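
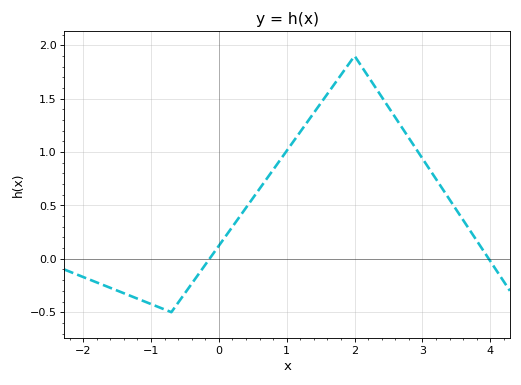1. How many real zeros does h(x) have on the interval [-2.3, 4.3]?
2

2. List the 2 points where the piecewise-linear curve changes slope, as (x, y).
(-0.7, -0.5); (2, 1.9)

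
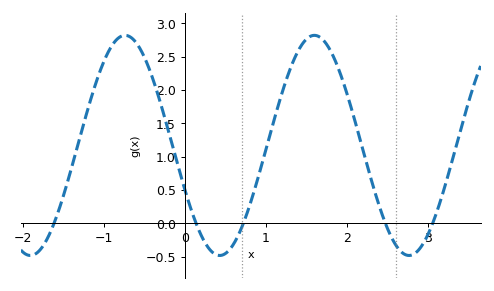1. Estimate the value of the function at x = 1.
1.1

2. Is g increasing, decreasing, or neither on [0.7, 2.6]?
neither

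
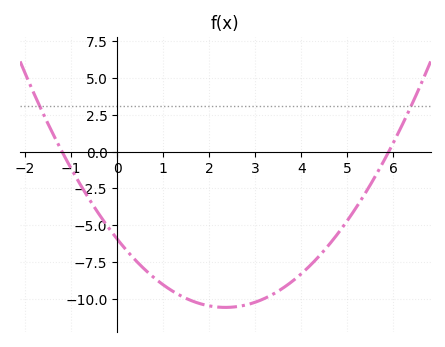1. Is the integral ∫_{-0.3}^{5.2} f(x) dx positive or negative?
negative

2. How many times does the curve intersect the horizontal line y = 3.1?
2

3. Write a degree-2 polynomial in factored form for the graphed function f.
y = 0.84(x + 1.2)(x - 5.9)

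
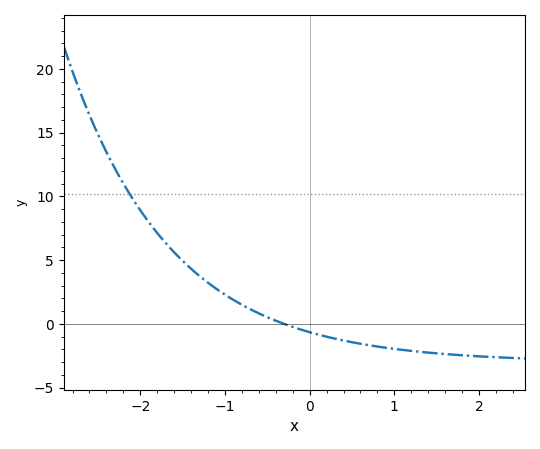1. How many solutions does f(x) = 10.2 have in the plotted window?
1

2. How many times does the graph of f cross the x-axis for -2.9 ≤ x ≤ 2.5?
1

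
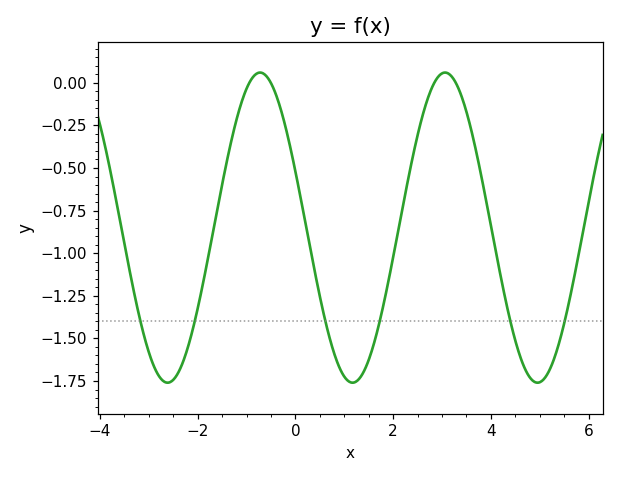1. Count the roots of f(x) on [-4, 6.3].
4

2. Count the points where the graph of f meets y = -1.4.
6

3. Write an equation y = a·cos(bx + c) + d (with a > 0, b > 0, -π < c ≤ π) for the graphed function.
y = 0.91cos(1.66x + 1.2) - 0.85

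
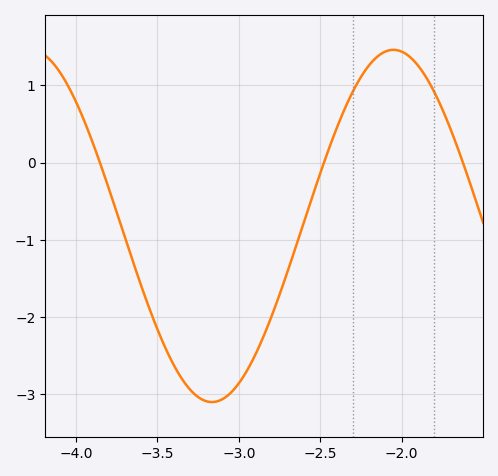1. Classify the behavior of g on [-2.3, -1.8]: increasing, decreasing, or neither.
neither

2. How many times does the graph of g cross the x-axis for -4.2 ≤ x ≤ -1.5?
3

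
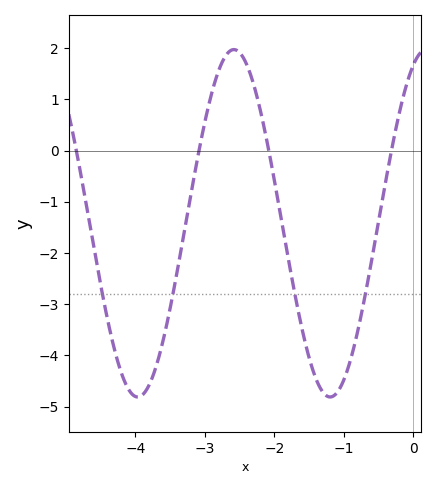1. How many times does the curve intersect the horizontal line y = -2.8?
4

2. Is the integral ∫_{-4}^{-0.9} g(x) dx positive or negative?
negative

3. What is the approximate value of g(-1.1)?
-4.72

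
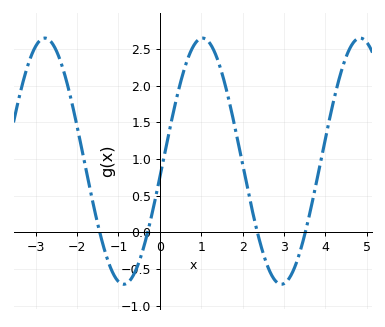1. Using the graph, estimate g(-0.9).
-0.7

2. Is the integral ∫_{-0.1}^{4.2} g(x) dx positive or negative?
positive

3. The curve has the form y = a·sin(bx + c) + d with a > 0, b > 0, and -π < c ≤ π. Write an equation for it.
y = 1.68sin(1.6x - 0.13) + 0.97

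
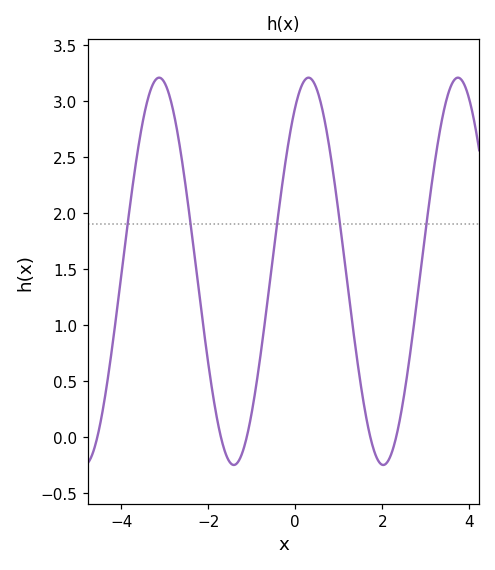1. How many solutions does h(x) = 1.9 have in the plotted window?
5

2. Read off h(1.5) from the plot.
0.5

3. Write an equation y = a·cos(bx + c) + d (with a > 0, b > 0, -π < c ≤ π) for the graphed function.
y = 1.73cos(1.8x - 0.56) + 1.48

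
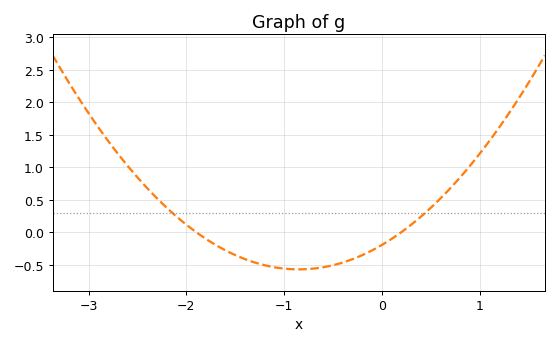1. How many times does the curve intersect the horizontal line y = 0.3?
2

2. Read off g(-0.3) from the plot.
-0.4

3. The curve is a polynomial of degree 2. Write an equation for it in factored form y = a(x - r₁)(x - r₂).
y = 0.52(x + 1.9)(x - 0.2)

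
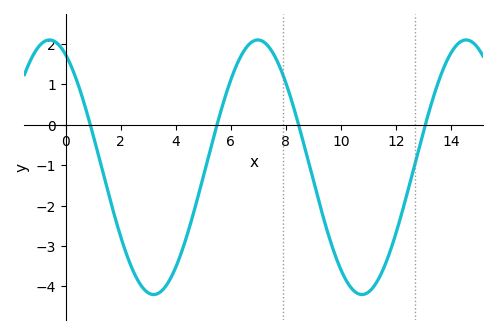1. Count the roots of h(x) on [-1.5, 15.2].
4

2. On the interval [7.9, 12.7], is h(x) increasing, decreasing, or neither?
neither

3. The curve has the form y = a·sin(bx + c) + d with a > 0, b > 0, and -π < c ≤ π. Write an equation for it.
y = 3.15sin(0.83x + 2.1) - 1.05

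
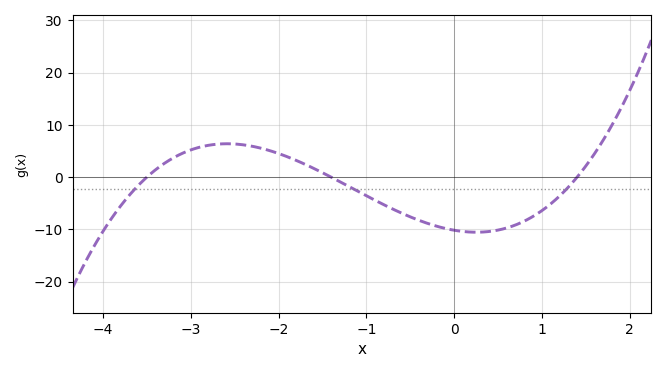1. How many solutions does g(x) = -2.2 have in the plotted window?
3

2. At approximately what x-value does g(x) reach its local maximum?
-2.59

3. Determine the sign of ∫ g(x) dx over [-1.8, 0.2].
negative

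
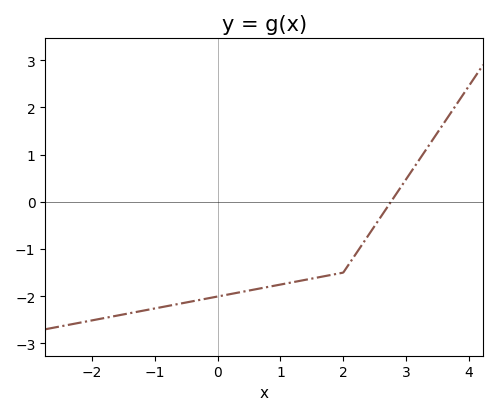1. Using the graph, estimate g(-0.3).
-2.1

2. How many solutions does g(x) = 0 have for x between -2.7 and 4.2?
1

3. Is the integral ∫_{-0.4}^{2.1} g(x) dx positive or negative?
negative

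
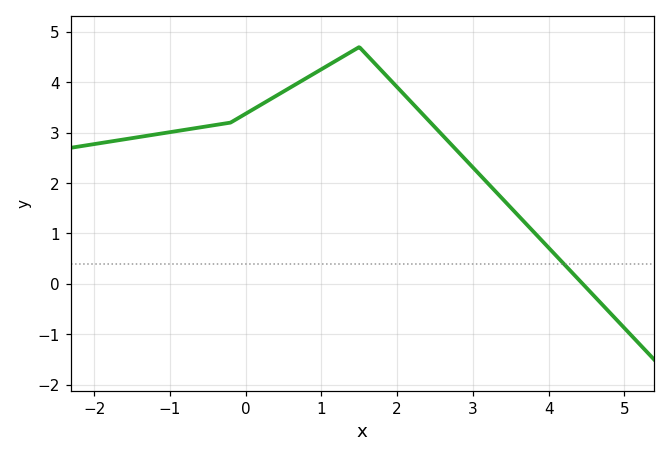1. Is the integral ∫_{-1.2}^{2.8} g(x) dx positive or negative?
positive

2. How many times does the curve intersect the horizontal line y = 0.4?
1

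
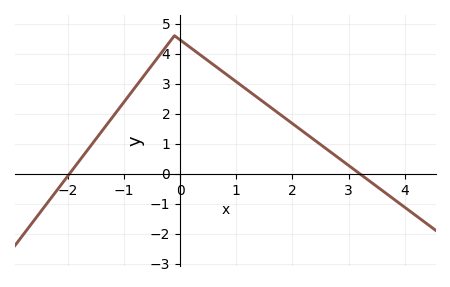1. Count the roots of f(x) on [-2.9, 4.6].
2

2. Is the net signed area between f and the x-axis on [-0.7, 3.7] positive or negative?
positive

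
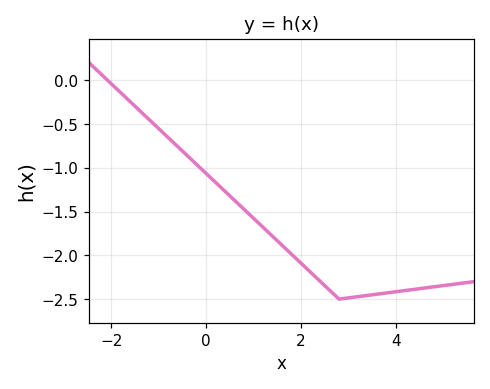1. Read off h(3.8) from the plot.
-2.45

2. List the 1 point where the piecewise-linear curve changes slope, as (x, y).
(2.8, -2.5)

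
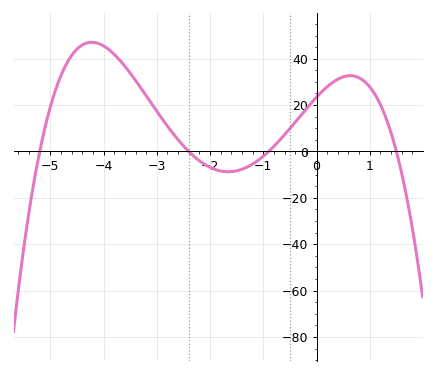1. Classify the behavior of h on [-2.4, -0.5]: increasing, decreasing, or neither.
neither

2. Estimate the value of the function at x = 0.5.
32.2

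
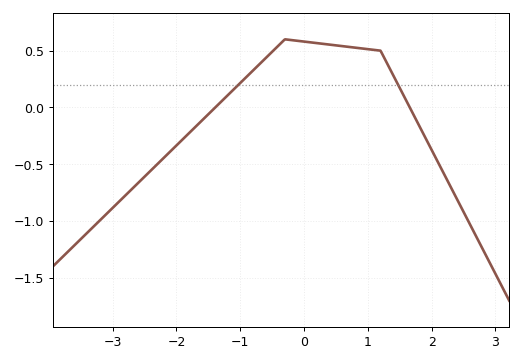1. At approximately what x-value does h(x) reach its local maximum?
-0.3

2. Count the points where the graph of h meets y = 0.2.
2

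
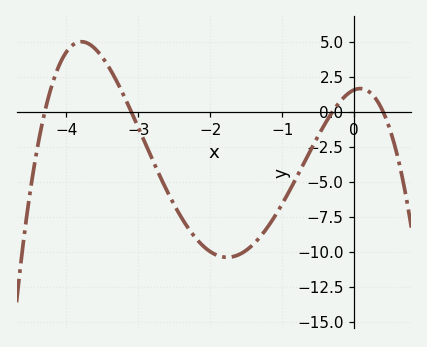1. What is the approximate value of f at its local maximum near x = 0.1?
1.5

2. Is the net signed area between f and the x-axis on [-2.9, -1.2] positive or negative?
negative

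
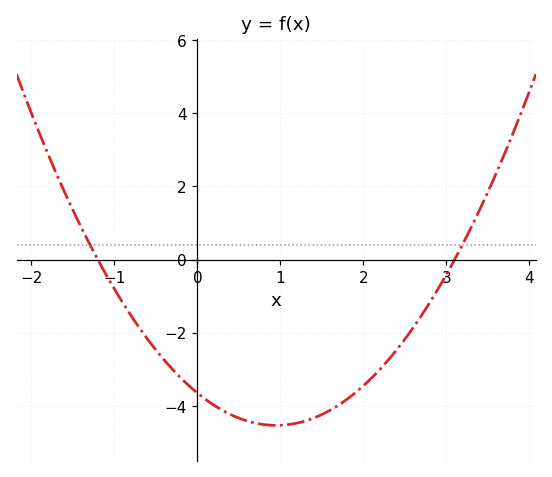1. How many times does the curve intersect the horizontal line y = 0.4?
2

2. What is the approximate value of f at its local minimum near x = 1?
-4.6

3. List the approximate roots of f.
-1.2, 3.1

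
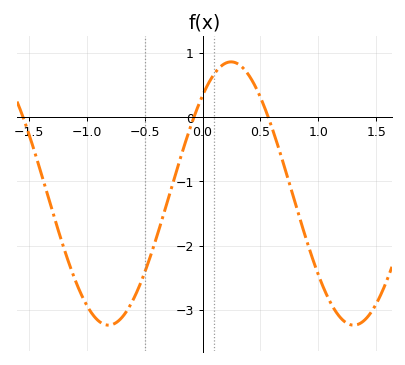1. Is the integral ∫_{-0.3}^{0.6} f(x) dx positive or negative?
positive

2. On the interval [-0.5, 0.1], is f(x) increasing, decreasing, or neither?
increasing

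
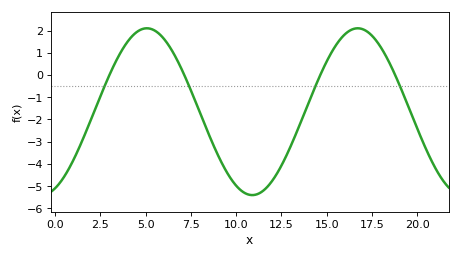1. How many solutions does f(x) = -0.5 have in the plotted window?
4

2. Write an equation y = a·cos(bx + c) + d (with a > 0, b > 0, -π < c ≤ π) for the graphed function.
y = 3.75cos(0.54x - 2.74) - 1.65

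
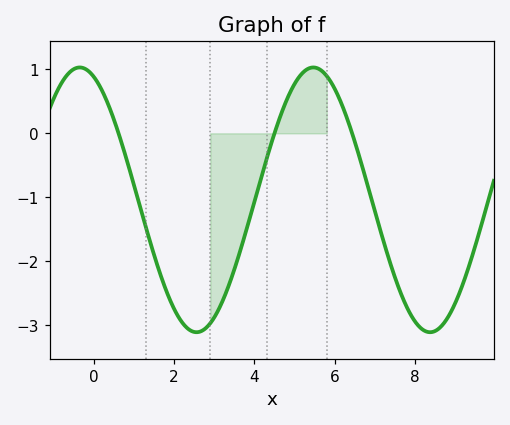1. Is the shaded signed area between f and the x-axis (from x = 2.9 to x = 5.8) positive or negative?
negative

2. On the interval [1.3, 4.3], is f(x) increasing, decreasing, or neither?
neither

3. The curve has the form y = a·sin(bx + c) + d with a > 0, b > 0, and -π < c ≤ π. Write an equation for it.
y = 2.07sin(1.08x + 1.95) - 1.04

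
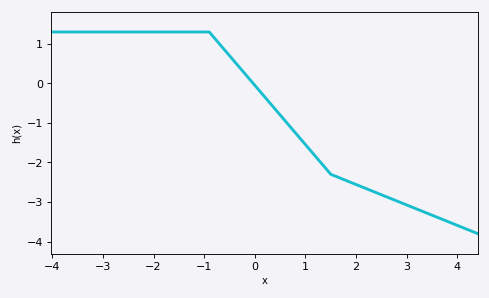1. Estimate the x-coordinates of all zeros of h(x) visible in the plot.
-0.033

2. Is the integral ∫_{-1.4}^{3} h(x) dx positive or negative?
negative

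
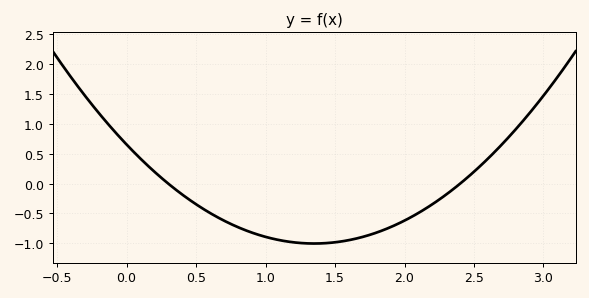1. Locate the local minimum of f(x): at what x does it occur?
1.35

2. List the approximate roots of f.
0.3, 2.4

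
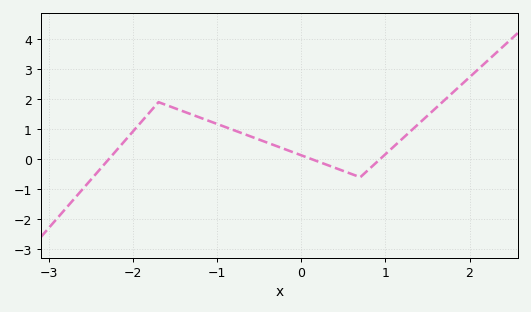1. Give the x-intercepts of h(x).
-2.29, 0.124, 0.934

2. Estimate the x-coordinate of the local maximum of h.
-1.7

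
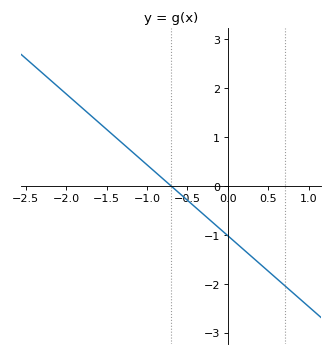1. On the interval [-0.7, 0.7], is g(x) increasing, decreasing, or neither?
decreasing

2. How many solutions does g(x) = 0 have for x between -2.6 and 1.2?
1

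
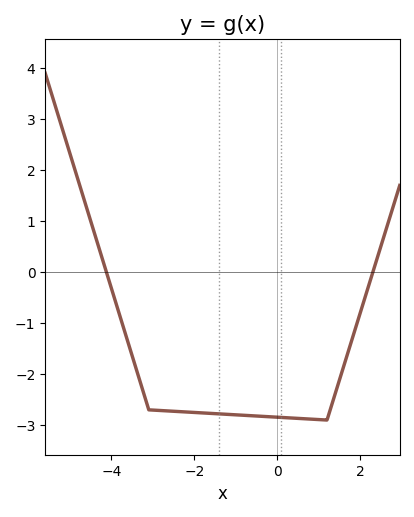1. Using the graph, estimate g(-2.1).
-2.75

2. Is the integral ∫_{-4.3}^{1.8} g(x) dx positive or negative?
negative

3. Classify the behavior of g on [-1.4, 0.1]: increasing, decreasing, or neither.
decreasing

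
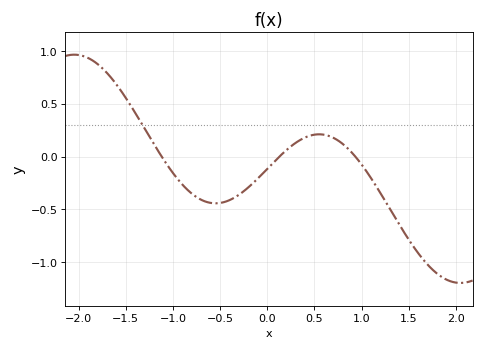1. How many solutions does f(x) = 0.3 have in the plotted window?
1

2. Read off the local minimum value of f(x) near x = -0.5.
-0.45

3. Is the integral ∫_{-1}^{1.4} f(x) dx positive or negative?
negative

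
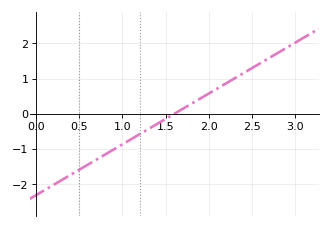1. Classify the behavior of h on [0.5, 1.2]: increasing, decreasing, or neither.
increasing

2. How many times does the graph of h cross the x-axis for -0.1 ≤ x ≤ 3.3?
1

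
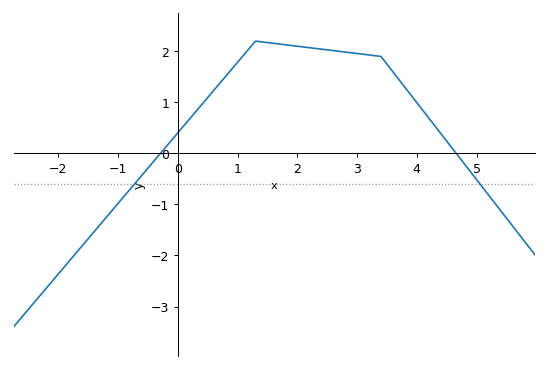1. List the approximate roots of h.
-0.291, 4.66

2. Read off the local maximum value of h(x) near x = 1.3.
2.2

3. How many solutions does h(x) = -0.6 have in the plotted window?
2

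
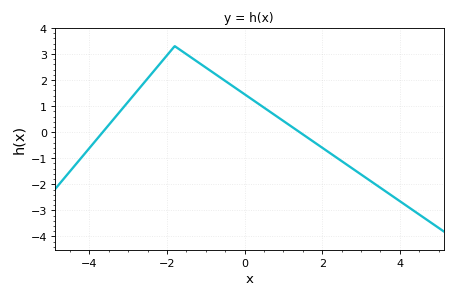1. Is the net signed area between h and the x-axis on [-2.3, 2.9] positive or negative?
positive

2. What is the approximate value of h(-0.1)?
1.56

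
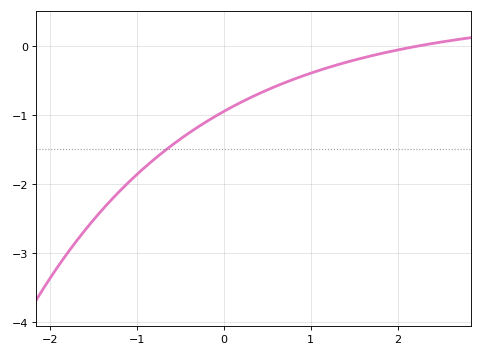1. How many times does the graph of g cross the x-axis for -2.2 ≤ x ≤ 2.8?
1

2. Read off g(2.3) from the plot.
0.013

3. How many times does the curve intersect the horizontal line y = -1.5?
1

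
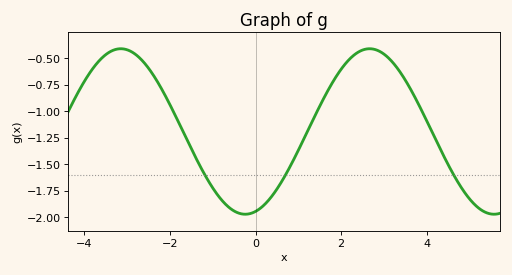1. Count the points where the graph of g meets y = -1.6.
3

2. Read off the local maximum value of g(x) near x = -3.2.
-0.41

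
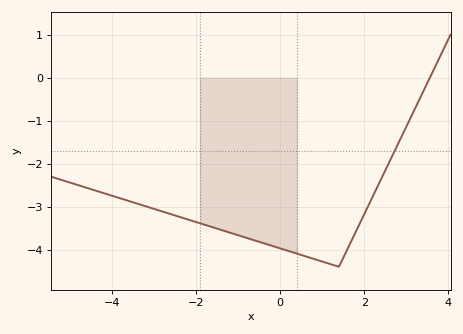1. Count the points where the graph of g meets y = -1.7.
1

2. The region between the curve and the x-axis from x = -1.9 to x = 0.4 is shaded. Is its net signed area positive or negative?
negative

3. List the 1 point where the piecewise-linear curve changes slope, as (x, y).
(1.4, -4.4)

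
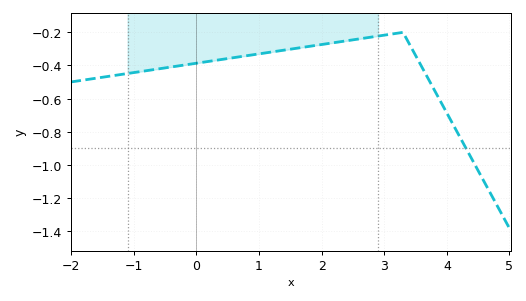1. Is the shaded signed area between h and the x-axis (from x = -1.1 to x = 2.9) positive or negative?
negative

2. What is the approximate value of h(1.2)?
-0.32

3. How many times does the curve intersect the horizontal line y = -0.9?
1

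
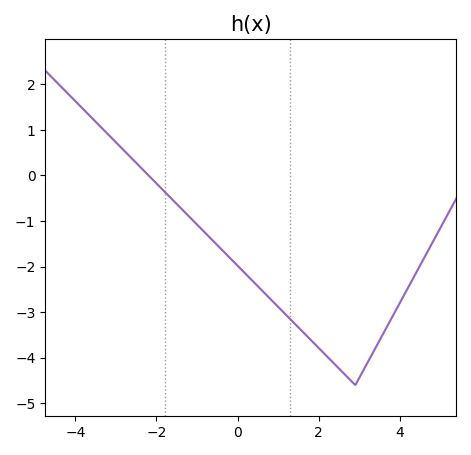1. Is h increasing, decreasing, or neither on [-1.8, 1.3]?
decreasing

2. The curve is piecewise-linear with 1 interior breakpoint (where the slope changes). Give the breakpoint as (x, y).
(2.9, -4.6)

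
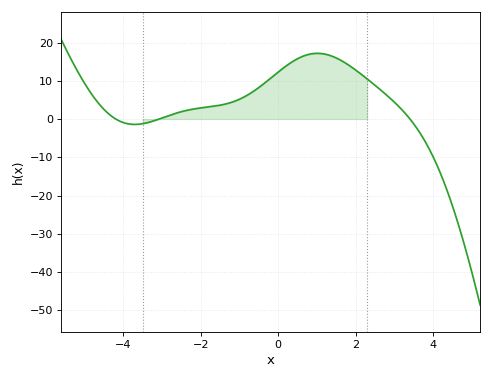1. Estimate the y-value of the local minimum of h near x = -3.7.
-1.41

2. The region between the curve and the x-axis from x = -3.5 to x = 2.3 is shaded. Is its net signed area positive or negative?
positive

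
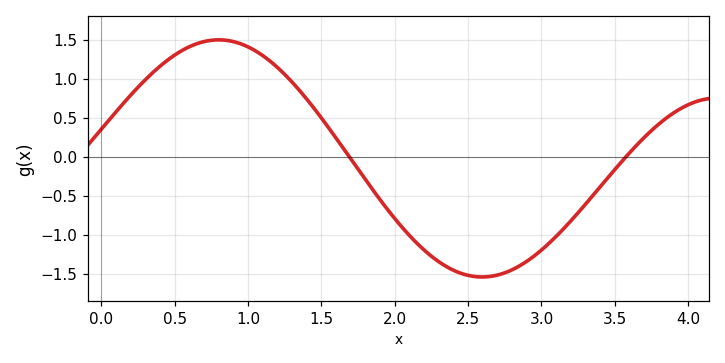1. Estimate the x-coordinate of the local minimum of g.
2.6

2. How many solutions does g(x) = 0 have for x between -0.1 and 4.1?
2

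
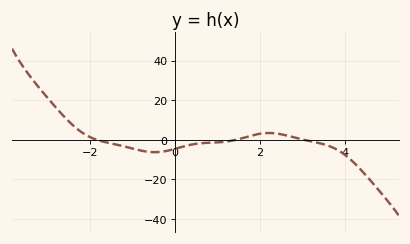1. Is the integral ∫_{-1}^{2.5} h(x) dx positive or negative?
negative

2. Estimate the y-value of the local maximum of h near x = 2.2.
3.5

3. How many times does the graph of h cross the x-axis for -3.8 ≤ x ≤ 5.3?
3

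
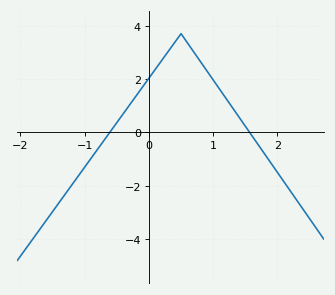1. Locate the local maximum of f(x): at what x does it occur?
0.5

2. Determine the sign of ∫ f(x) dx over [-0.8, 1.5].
positive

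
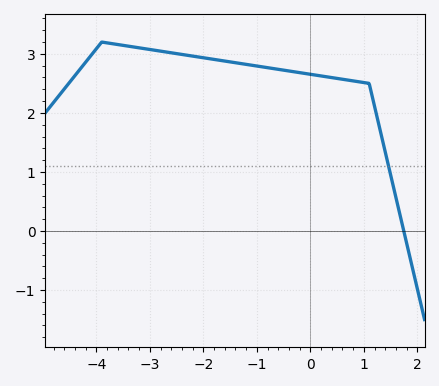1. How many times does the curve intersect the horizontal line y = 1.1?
1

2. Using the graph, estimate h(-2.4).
2.99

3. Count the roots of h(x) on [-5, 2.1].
1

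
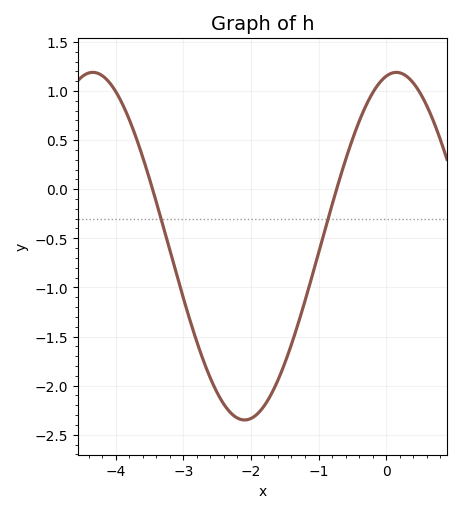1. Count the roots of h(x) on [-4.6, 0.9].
2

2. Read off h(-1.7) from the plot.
-2.09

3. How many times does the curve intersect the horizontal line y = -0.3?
2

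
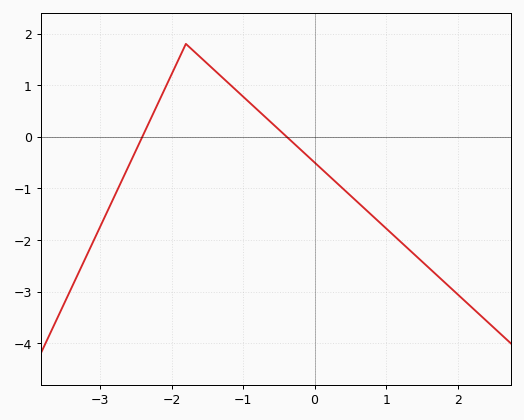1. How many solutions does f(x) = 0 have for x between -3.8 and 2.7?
2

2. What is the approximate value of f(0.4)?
-1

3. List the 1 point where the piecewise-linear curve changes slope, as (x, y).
(-1.8, 1.8)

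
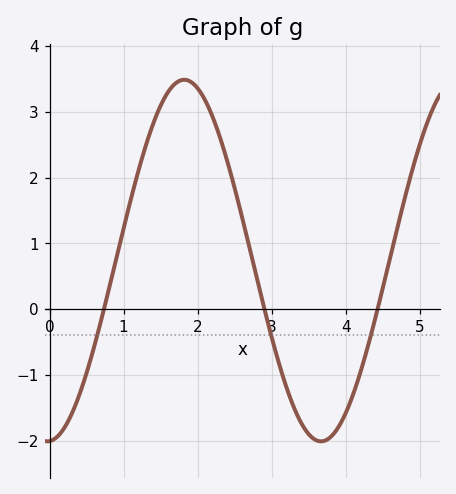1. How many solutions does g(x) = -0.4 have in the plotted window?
3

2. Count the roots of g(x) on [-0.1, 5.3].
3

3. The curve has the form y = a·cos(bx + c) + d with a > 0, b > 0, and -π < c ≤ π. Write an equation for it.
y = 2.75cos(1.7x - 3.09) + 0.74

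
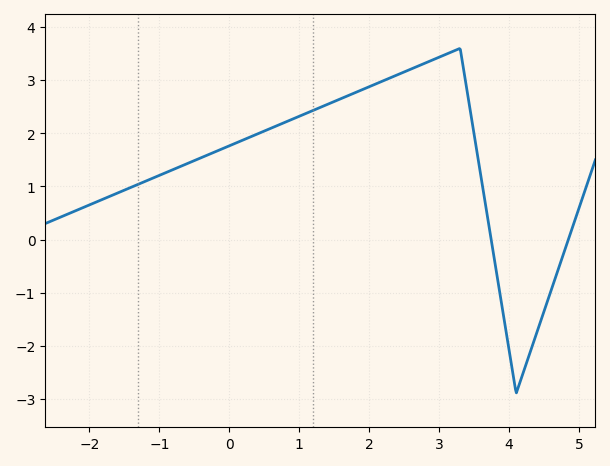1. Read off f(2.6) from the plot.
3.21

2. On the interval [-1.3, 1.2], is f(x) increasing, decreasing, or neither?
increasing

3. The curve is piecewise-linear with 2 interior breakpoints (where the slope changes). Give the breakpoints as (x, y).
(3.3, 3.6); (4.1, -2.9)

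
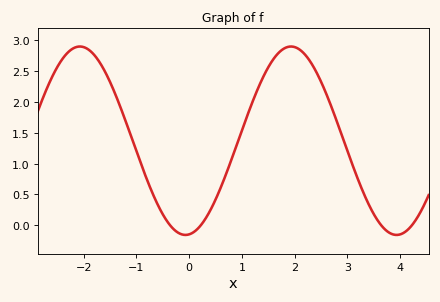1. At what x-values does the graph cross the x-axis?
-0.364, 0.223, 3.64, 4.23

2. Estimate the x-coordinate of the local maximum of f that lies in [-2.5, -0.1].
-2.07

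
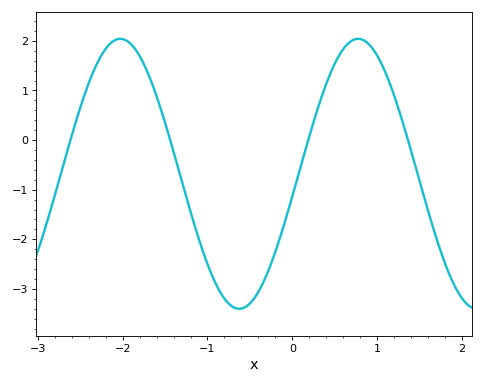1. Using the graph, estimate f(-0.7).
-3.36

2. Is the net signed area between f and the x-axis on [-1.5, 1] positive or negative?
negative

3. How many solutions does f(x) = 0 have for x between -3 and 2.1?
4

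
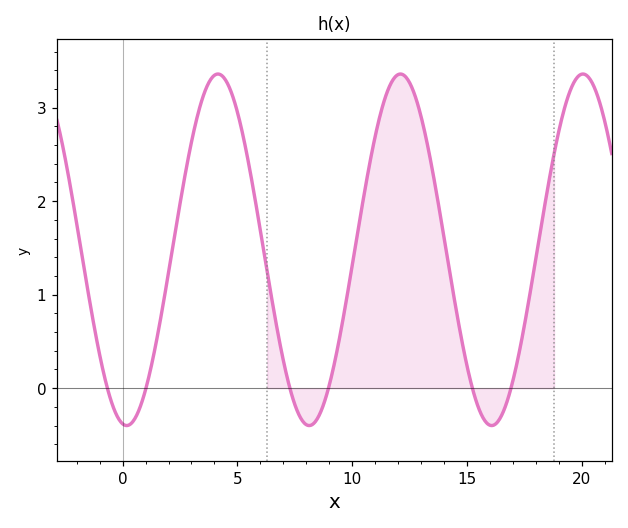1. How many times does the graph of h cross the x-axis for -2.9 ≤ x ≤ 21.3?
6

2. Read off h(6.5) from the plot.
0.954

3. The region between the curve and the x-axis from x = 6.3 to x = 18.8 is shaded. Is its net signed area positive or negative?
positive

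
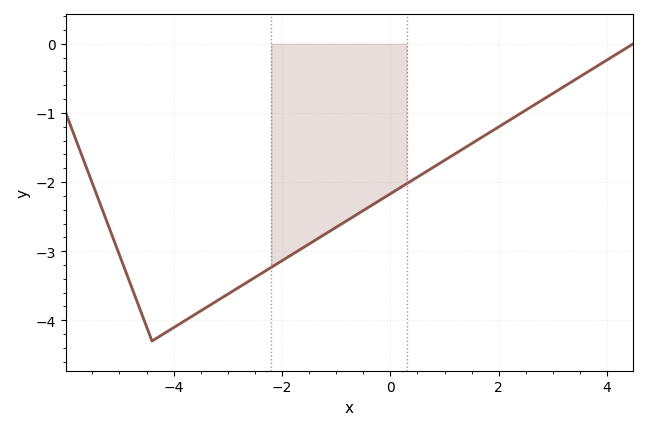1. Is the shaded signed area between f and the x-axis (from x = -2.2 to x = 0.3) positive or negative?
negative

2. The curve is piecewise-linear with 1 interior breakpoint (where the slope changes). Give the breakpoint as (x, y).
(-4.4, -4.3)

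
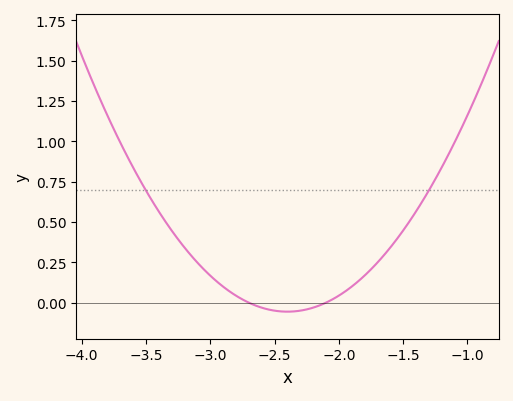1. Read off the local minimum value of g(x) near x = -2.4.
-0.06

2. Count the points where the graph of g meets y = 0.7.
2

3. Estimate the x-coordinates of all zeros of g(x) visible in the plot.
-2.7, -2.1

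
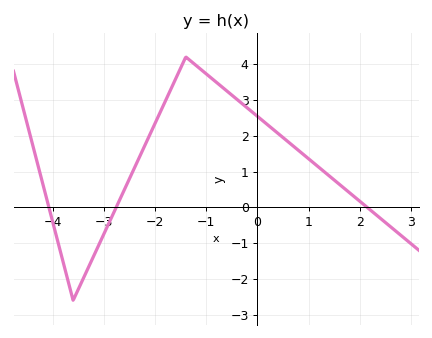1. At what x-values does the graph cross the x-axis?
-4, -2.8, 2.2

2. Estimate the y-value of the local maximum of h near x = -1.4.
4.2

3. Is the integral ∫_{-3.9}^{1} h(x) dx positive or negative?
positive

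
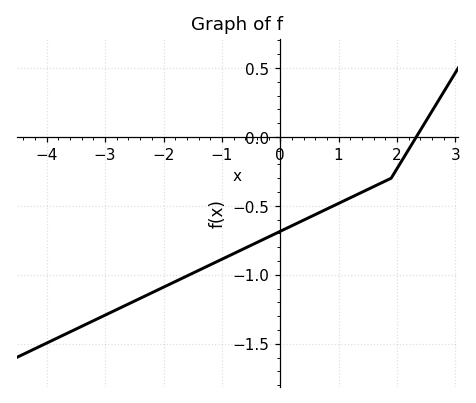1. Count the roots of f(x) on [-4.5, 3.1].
1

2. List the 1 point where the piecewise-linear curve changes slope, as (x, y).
(1.9, -0.3)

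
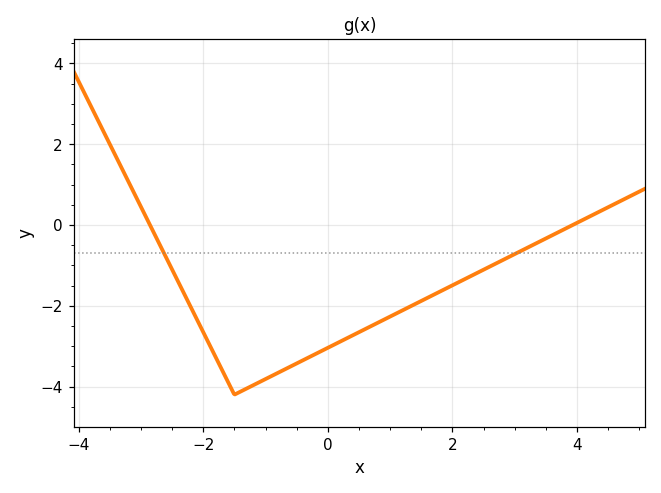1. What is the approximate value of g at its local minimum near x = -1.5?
-4.2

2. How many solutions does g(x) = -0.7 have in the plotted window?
2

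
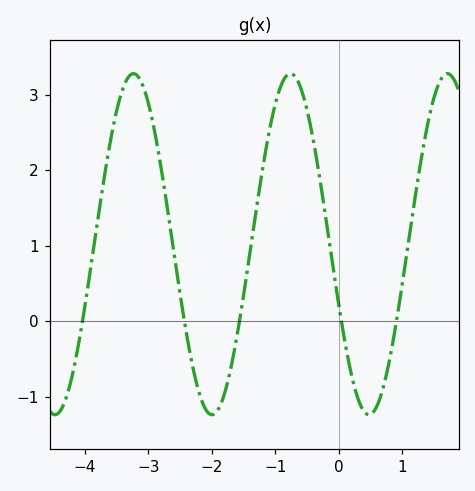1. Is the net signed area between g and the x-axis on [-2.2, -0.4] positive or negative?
positive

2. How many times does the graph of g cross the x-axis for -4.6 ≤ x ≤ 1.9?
5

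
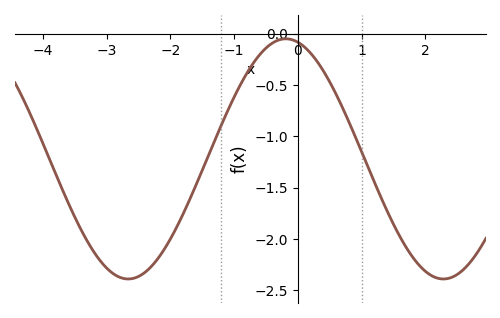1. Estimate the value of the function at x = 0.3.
-0.268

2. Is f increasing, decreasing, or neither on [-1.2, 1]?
neither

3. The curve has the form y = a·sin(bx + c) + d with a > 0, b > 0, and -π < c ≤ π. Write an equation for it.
y = 1.17sin(1.27x + 1.81) - 1.22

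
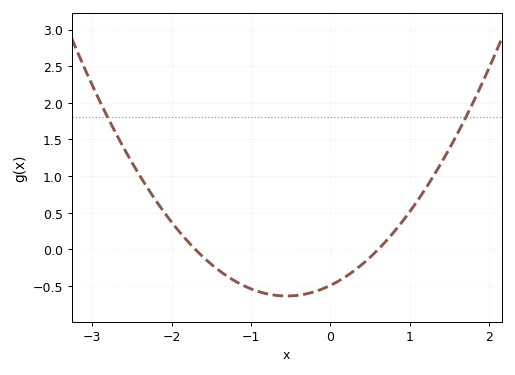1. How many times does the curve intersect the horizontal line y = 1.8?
2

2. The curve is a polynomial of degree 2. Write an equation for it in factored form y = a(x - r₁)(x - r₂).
y = 0.48(x + 1.7)(x - 0.6)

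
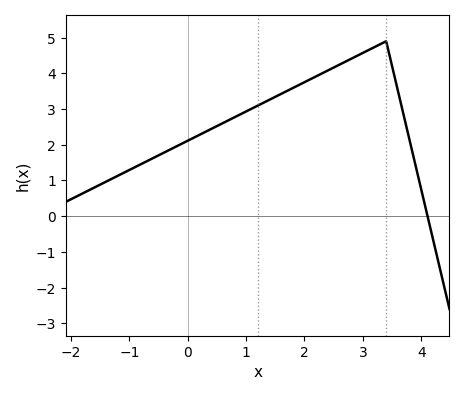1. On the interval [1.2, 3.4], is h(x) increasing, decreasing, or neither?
increasing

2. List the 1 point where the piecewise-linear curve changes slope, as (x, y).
(3.4, 4.9)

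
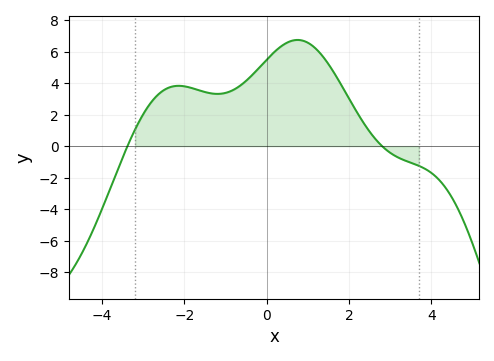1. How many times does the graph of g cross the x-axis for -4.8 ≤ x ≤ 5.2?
2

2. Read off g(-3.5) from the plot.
-0.708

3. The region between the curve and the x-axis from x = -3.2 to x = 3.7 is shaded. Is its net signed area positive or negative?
positive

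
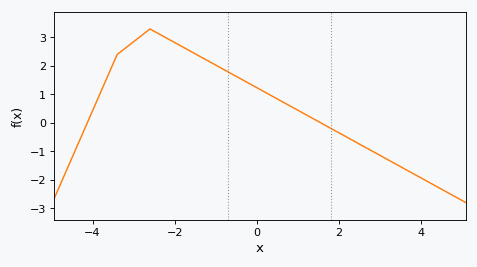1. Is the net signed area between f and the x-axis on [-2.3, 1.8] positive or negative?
positive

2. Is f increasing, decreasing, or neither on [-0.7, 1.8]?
decreasing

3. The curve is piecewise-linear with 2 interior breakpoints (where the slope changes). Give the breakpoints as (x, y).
(-3.4, 2.4); (-2.6, 3.3)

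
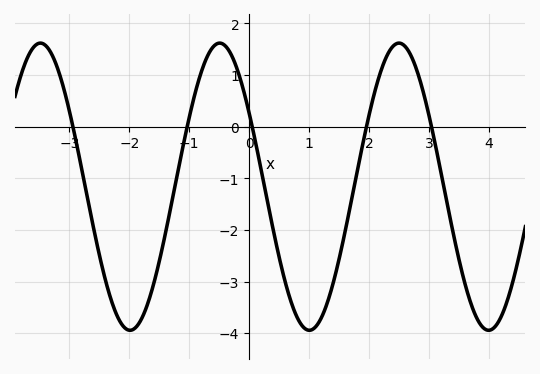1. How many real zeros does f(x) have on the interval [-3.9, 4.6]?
5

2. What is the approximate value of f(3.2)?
-0.9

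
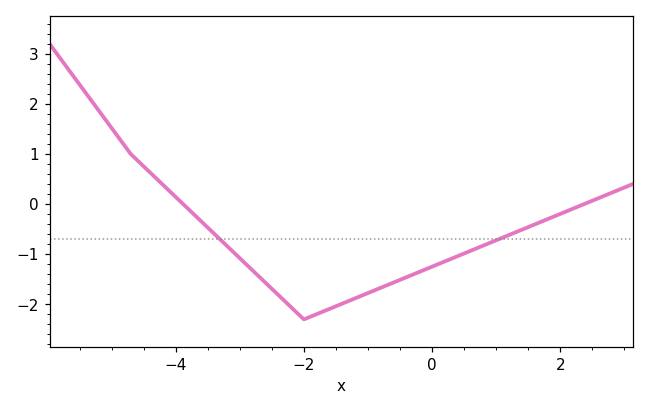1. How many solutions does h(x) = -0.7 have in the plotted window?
2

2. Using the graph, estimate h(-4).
0.1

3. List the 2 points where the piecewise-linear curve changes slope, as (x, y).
(-4.7, 1); (-2, -2.3)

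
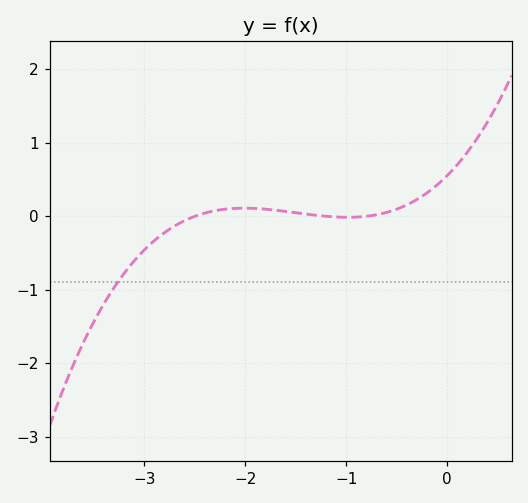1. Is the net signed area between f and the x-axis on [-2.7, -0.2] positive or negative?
positive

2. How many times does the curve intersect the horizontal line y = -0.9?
1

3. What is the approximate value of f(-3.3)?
-0.966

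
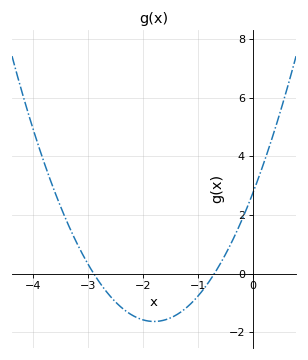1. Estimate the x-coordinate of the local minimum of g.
-1.8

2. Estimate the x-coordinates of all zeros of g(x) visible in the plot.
-2.9, -0.7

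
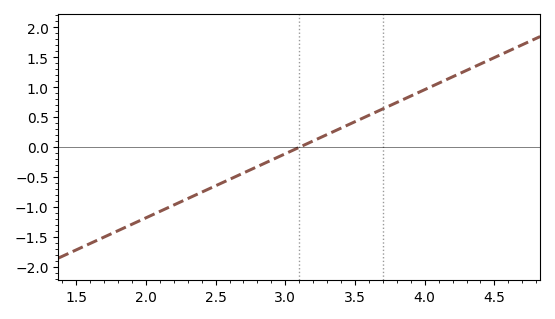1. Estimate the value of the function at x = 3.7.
0.65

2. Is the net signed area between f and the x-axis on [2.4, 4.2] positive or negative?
positive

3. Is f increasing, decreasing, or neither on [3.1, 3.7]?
increasing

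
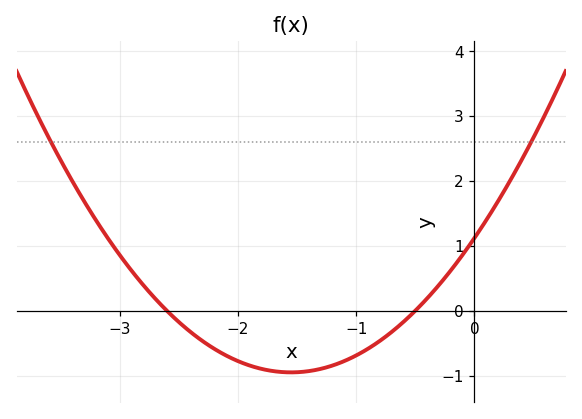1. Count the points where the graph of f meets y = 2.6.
2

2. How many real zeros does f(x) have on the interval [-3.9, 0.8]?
2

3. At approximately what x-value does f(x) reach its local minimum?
-1.55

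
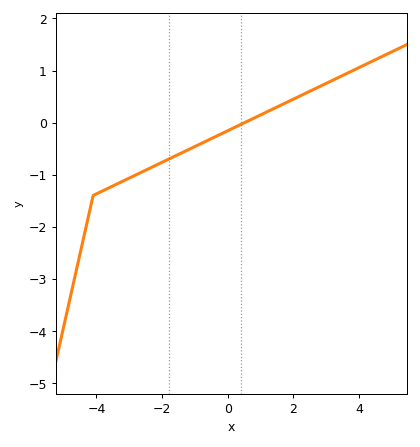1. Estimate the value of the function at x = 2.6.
0.6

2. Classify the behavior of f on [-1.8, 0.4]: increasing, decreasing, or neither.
increasing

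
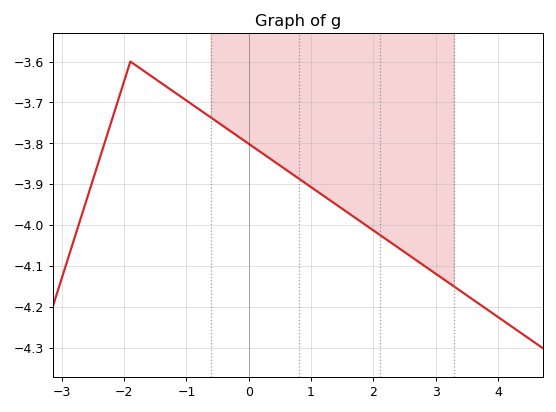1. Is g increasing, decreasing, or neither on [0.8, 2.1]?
decreasing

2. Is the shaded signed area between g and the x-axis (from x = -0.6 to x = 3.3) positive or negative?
negative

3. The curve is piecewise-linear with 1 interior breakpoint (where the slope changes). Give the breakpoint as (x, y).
(-1.9, -3.6)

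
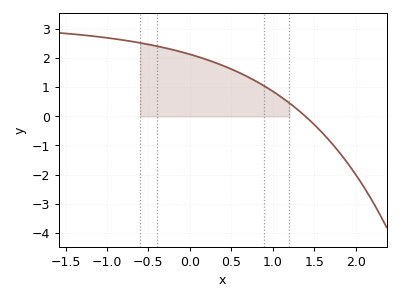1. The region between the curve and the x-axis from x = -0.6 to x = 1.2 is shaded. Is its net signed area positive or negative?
positive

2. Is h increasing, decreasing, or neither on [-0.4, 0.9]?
decreasing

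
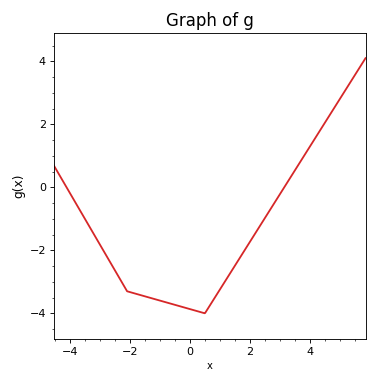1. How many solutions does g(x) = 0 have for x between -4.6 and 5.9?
2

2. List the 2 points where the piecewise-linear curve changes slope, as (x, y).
(-2.1, -3.3); (0.5, -4)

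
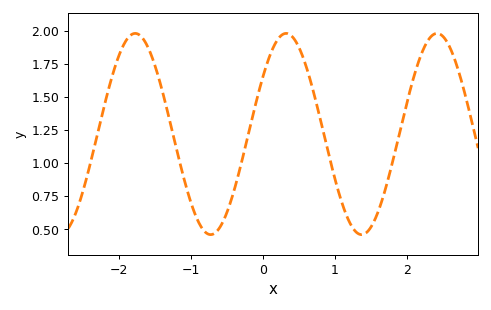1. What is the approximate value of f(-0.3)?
0.997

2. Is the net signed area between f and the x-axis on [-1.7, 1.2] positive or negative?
positive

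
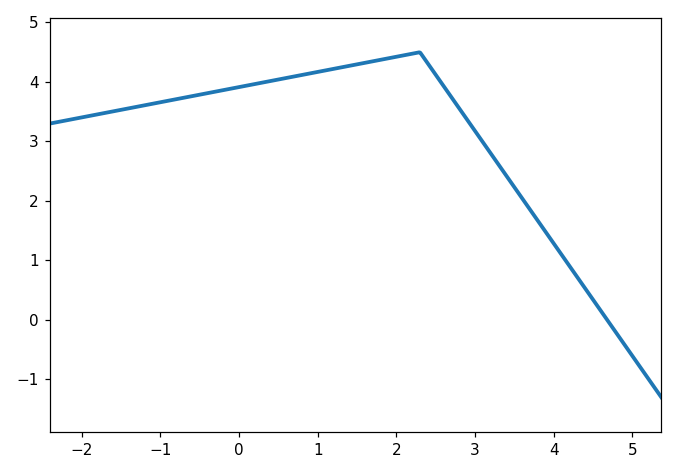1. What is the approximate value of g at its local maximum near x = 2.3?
4.5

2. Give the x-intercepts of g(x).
4.6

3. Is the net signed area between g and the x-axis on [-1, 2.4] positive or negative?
positive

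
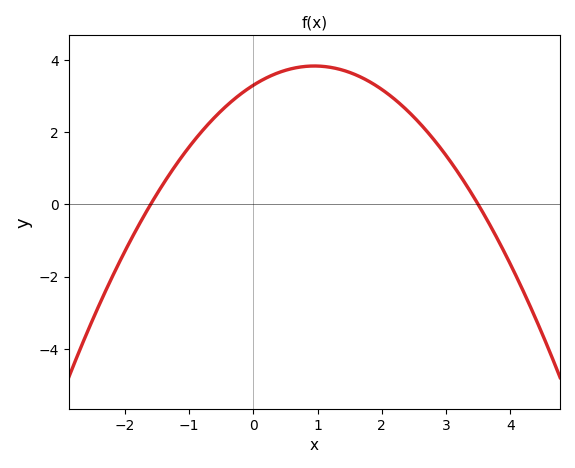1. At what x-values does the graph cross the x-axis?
-1.6, 3.6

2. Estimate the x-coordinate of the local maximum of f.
1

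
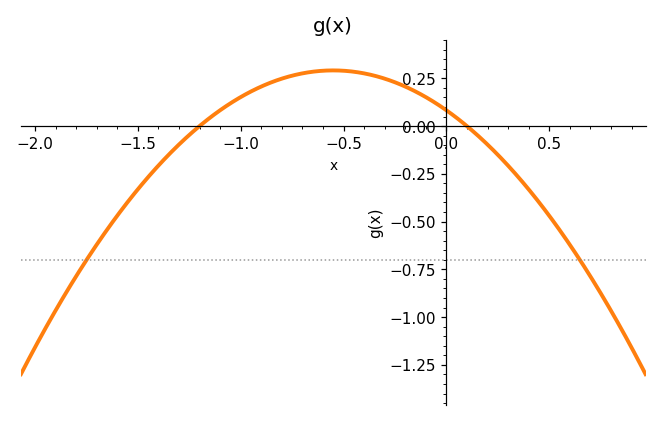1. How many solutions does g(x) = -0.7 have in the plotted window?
2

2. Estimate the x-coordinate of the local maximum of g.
-0.55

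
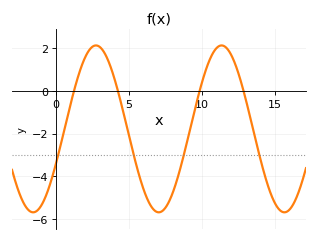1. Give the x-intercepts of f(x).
1.5, 4.5, 10, 13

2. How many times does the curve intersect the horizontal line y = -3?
4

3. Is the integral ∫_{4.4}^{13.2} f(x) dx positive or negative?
negative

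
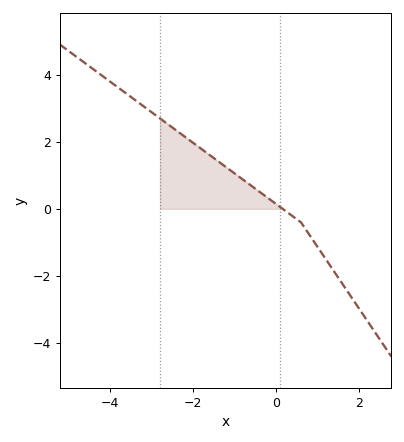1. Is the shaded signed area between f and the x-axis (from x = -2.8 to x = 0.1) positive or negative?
positive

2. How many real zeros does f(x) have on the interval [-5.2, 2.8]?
1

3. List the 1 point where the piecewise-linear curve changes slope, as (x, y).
(0.6, -0.4)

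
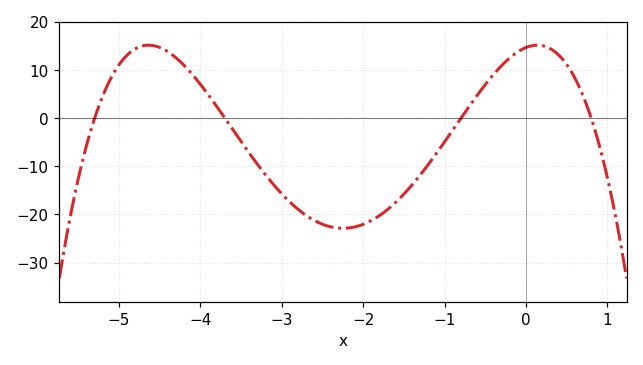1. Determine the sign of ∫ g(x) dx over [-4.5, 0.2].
negative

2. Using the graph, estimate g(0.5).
11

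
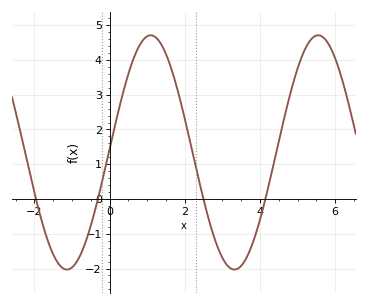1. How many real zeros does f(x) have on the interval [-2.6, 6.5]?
4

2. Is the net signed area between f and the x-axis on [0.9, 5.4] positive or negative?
positive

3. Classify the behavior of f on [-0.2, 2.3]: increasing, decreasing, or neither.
neither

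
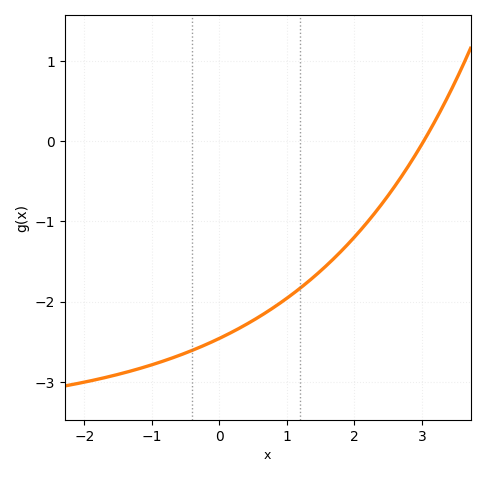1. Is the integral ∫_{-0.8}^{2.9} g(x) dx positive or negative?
negative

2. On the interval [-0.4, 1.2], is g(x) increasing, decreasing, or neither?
increasing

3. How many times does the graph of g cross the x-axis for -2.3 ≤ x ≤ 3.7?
1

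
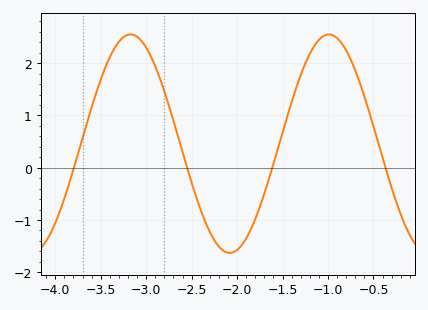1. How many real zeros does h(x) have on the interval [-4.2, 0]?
4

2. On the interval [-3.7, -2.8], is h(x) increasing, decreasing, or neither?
neither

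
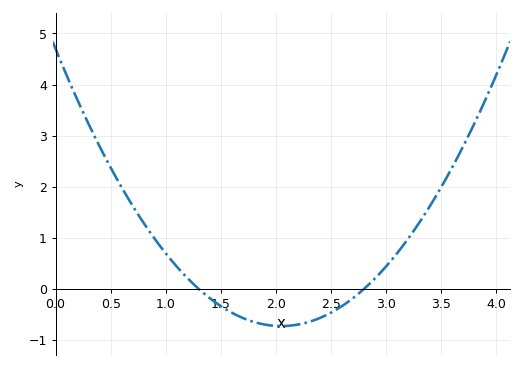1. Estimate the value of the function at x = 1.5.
-0.335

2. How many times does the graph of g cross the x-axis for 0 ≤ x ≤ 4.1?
2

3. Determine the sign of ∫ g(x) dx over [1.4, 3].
negative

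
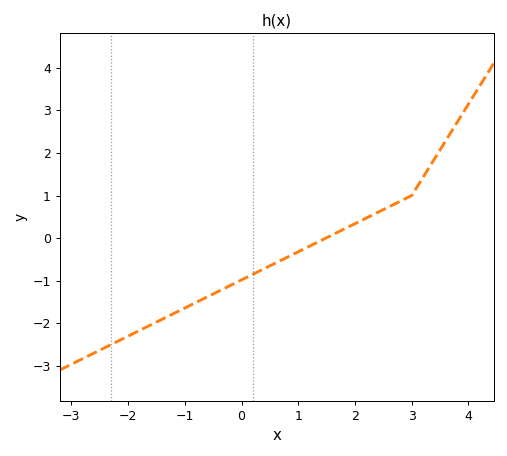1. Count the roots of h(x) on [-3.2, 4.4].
1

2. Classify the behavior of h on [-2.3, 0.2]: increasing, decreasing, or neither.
increasing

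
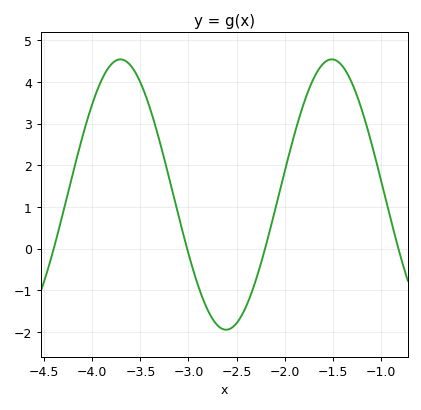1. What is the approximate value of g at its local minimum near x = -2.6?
-1.94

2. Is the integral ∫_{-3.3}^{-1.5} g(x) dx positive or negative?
positive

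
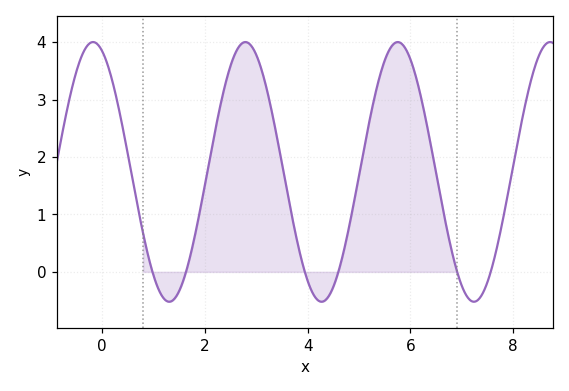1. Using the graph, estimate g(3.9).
0.143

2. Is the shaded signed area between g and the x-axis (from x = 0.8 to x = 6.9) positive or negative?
positive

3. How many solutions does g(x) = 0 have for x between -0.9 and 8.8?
6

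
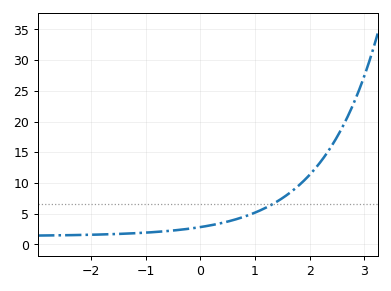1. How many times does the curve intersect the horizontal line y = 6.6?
1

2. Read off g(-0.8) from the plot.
2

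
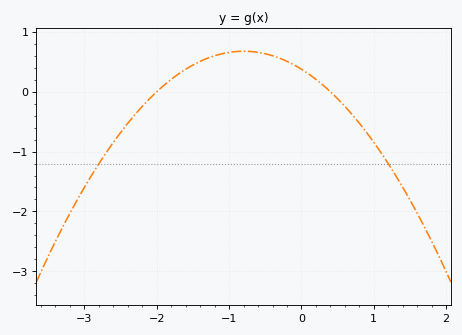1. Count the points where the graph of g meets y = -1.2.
2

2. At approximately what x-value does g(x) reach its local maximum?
-0.8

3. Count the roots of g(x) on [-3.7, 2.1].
2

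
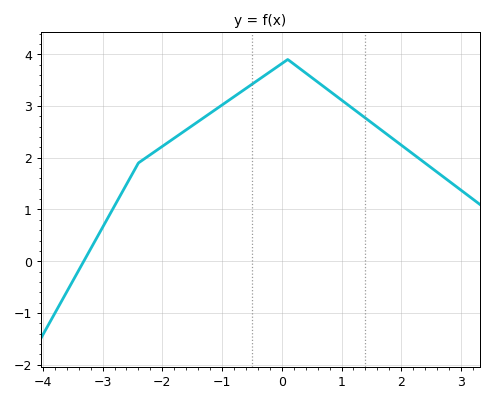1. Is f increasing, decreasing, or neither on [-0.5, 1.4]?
neither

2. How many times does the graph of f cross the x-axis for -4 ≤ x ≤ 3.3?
1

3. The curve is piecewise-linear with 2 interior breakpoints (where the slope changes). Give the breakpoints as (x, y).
(-2.4, 1.9); (0.1, 3.9)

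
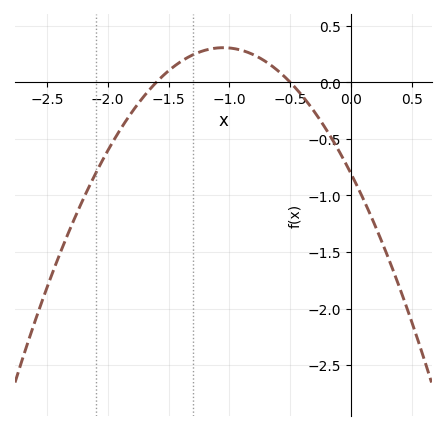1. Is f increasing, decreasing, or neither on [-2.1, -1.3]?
increasing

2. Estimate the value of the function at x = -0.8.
0.25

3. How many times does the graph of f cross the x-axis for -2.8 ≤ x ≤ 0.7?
2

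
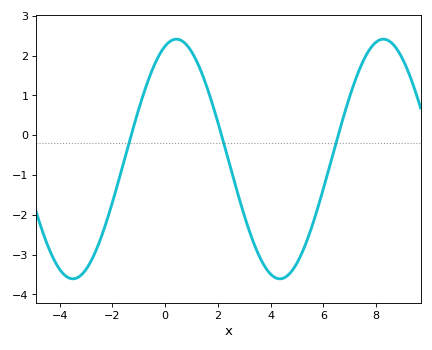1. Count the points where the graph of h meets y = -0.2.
3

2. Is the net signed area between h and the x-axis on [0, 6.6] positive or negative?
negative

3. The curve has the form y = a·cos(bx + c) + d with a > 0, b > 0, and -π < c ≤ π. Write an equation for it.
y = 3.01cos(0.8x - 0.342) - 0.6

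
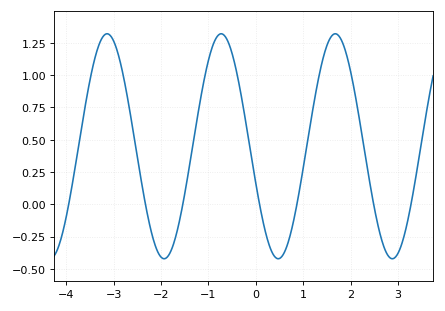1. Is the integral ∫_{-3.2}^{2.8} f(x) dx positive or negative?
positive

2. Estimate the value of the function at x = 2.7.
-0.327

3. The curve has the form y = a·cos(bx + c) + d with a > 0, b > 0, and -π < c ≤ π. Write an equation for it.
y = 0.87cos(2.61x + 1.91) + 0.45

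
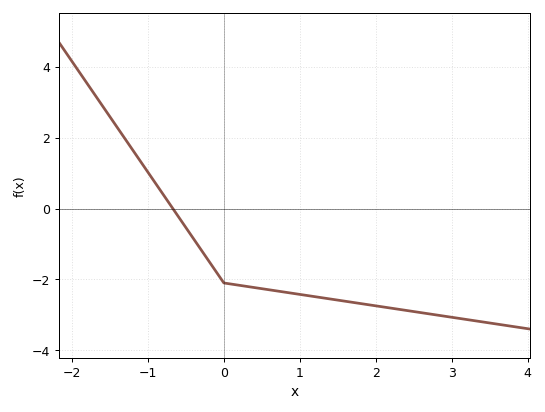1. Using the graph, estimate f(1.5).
-2.6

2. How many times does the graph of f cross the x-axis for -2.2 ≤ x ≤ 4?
1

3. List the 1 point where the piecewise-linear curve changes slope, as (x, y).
(0, -2.1)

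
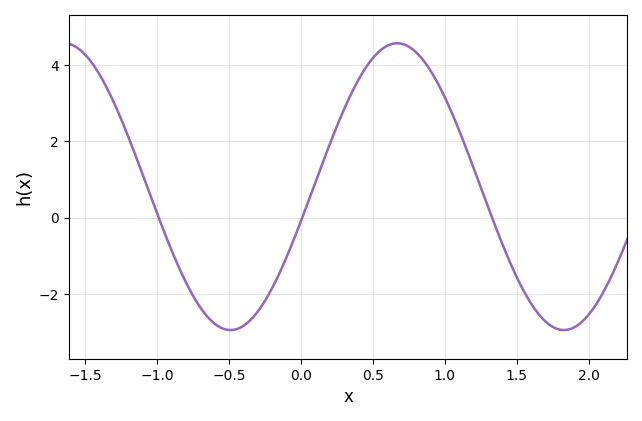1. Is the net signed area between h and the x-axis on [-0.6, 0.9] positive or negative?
positive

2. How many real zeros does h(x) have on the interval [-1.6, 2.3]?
3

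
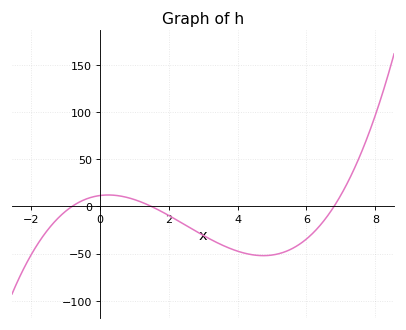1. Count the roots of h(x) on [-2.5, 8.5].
3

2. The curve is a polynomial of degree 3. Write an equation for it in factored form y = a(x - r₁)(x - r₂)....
y = 1.41(x + 0.8)(x - 1.5)(x - 6.8)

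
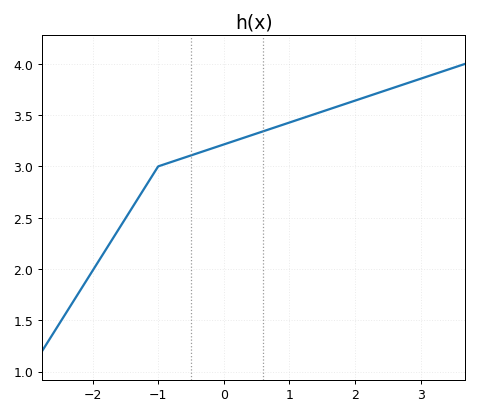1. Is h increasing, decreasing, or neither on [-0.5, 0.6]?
increasing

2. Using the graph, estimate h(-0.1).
3.19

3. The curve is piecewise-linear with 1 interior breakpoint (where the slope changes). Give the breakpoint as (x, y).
(-1, 3)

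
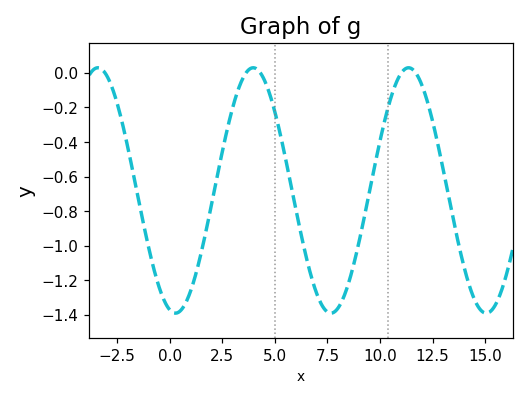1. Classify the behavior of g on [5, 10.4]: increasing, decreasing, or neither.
neither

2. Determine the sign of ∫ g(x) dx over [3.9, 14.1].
negative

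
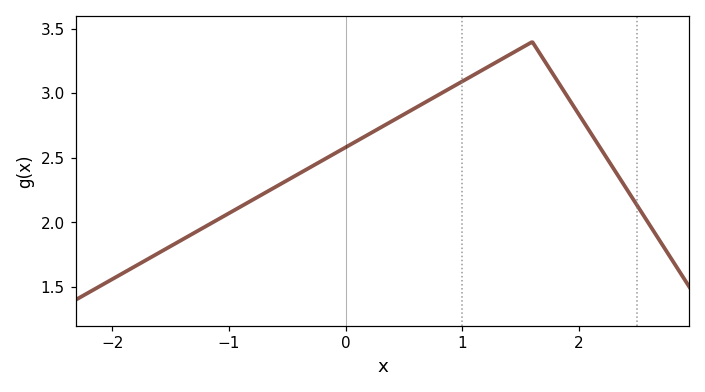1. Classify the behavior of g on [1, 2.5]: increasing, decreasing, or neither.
neither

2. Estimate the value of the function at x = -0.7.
2.2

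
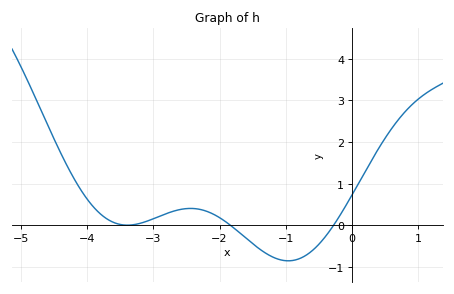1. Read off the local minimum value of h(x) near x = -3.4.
0.004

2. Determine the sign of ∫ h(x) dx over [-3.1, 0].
negative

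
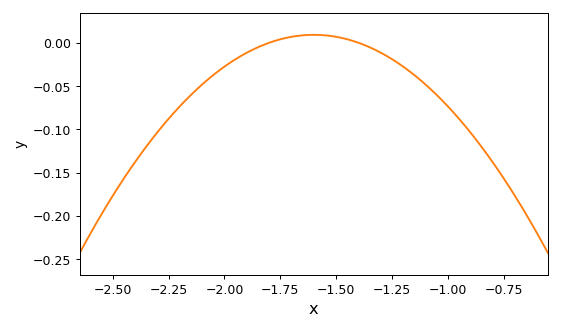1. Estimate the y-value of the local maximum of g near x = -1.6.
0.01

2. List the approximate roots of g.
-1.8, -1.4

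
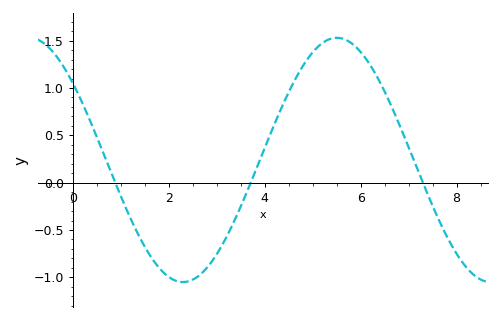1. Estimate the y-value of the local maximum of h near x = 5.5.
1.53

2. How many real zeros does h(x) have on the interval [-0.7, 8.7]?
3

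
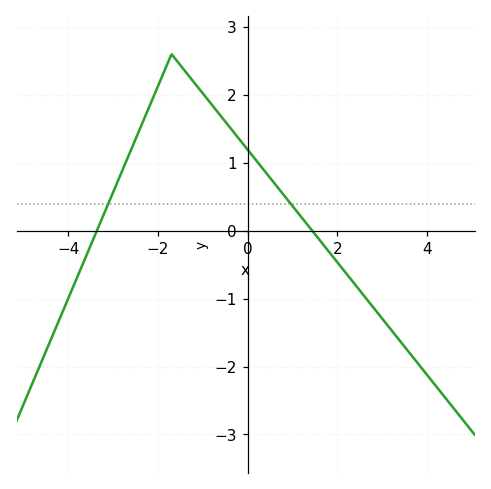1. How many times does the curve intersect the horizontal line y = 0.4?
2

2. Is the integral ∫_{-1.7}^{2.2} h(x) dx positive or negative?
positive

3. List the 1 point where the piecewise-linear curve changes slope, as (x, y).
(-1.7, 2.6)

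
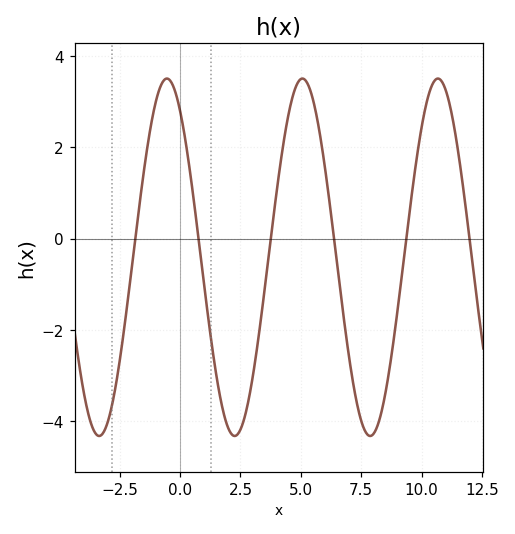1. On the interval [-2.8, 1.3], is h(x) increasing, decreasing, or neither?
neither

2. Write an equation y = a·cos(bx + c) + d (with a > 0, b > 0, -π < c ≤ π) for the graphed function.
y = 3.91cos(1.1x + 0.61) - 0.41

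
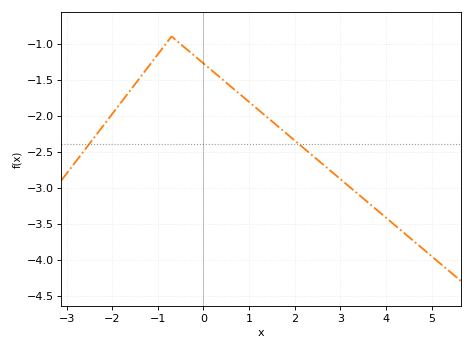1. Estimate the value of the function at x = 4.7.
-3.8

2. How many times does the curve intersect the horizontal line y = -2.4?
2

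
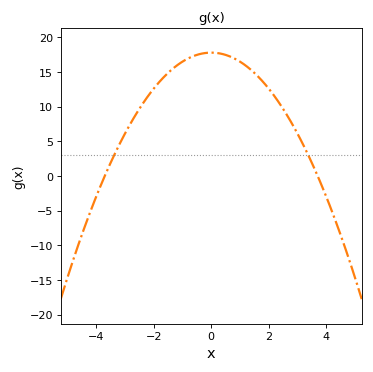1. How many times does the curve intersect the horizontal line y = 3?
2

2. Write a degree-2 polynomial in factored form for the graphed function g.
y = -1.3(x + 3.7)(x - 3.7)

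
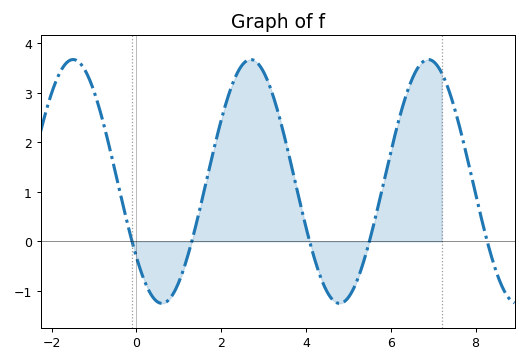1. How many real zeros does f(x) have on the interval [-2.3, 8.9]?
5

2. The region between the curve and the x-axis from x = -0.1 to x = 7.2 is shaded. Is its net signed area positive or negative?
positive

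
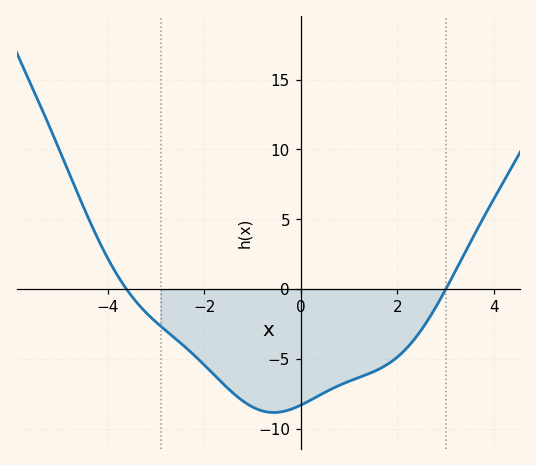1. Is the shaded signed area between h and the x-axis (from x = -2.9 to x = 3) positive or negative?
negative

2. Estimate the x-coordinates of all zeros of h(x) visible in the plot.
-3.6, 3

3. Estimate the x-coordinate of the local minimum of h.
-0.6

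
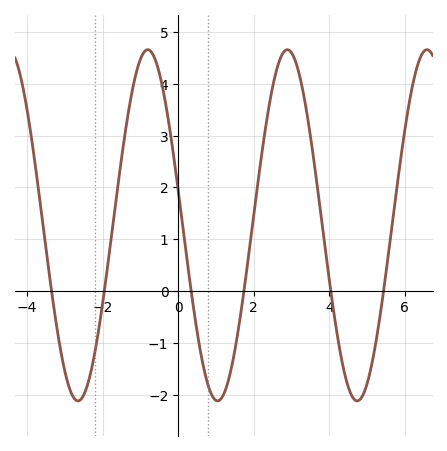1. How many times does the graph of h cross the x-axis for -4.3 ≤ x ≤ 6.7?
6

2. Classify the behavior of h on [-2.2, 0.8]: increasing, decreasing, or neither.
neither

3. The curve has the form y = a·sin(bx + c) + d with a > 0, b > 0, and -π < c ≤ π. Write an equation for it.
y = 3.39sin(1.7x + 2.9) + 1.27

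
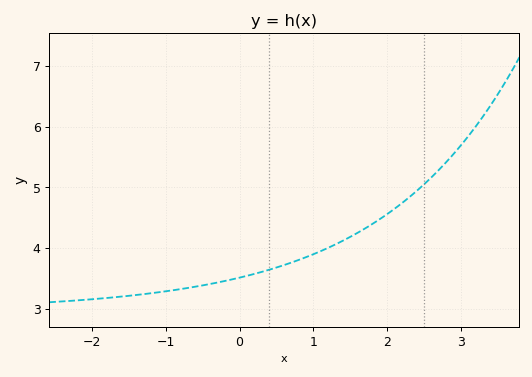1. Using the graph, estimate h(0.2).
3.57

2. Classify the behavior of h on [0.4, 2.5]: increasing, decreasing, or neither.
increasing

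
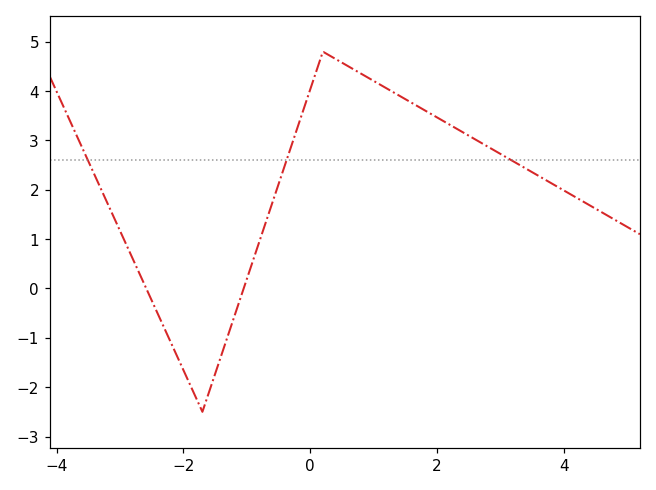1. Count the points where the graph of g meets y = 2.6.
3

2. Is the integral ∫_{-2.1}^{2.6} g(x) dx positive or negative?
positive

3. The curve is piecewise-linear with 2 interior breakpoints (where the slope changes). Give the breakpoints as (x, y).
(-1.7, -2.5); (0.2, 4.8)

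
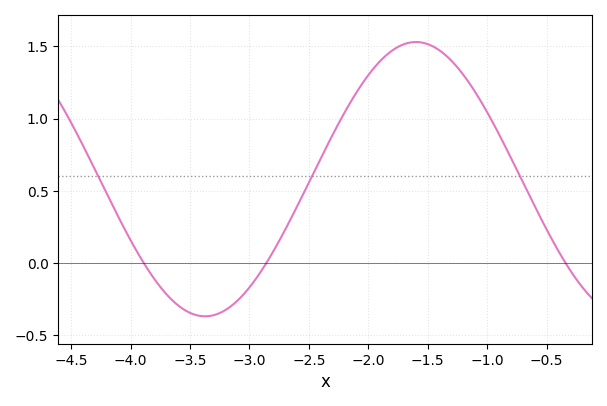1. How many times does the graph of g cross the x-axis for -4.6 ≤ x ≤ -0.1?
3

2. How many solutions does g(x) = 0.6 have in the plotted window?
3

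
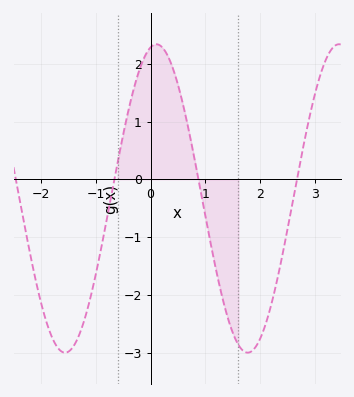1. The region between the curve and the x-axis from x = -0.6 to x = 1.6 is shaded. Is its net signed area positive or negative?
positive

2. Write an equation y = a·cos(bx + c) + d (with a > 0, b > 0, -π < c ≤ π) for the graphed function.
y = 2.67cos(1.89x - 0.202) - 0.33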